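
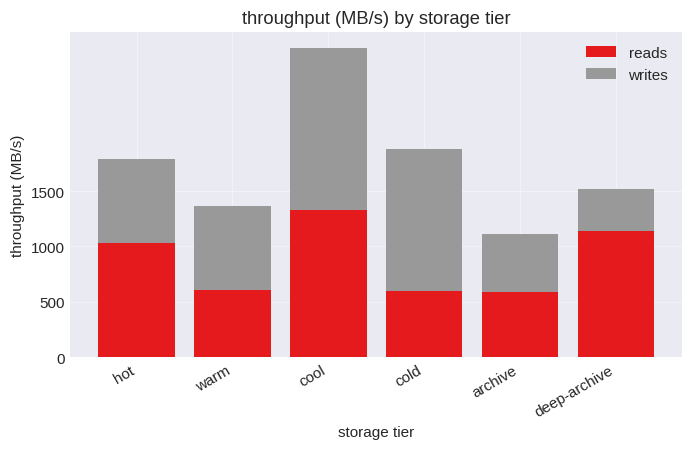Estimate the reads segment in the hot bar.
reads top ≈ 1000, bottom ≈ 0; segment ≈ 1000.

≈ 1000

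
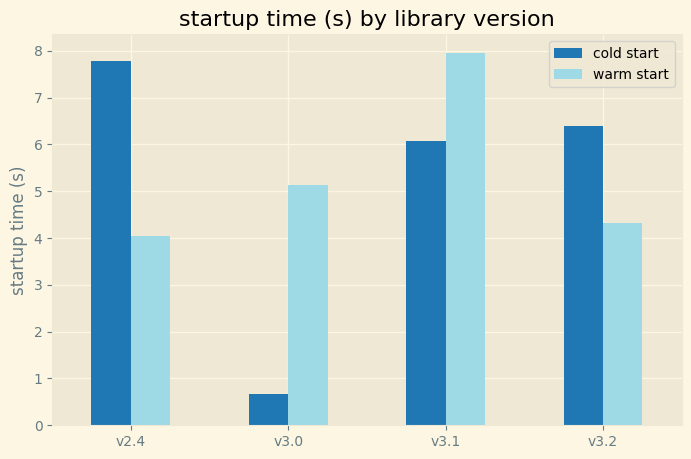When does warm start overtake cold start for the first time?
v2.4: warm start ≈ 4 vs cold start ≈ 8 (not yet); v3.0: warm start ≈ 5 vs cold start ≈ 1 (first crossover).

v3.0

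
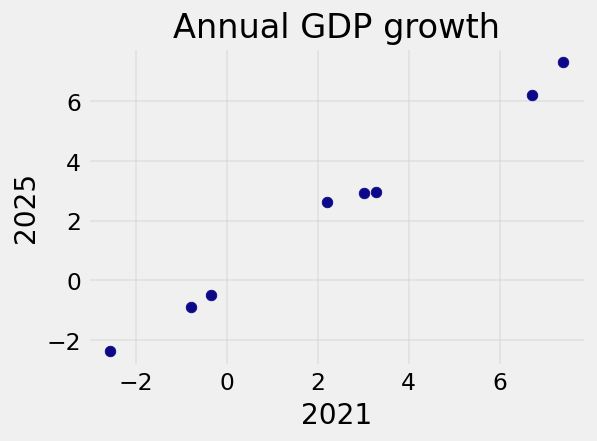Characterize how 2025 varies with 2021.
positive, strong

Points are positively correlated; strong (|r| ≈ 1.0).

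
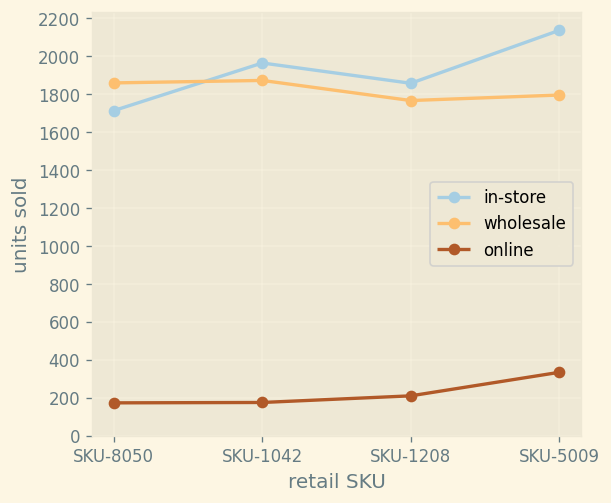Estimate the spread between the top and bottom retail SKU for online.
≈ 200

Max SKU-5009 ≈ 400, min SKU-8050 ≈ 200; range ≈ 200.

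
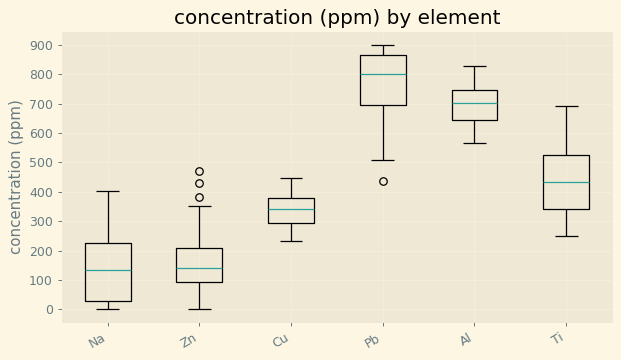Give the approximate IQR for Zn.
Q3 ≈ 200, Q1 ≈ 100; IQR ≈ 100.

≈ 100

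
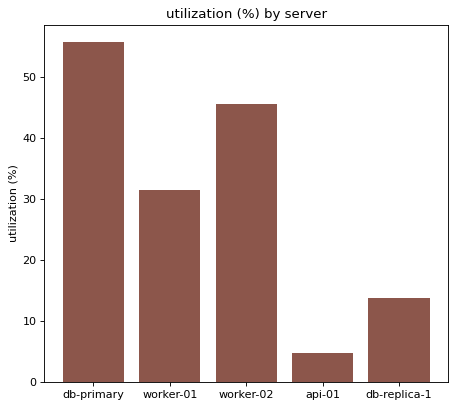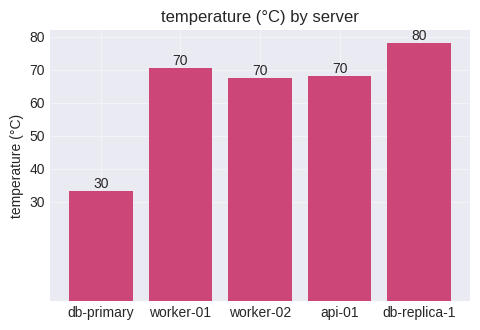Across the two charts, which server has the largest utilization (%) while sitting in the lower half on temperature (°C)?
Chart 2 median temperature (°C) ≈ 70; below-median servers: db-primary, worker-02. Among those, db-primary has the highest utilization (%) (≈ 60).

db-primary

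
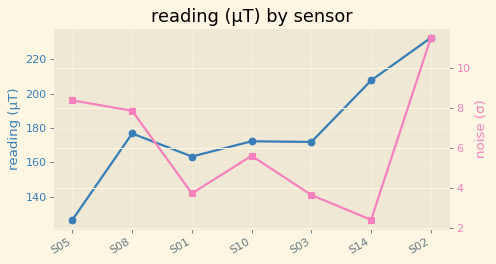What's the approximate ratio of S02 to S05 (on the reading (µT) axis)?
S02 ≈ 230, S05 ≈ 130; 230/130 ≈ 1.77.

≈ 1.77×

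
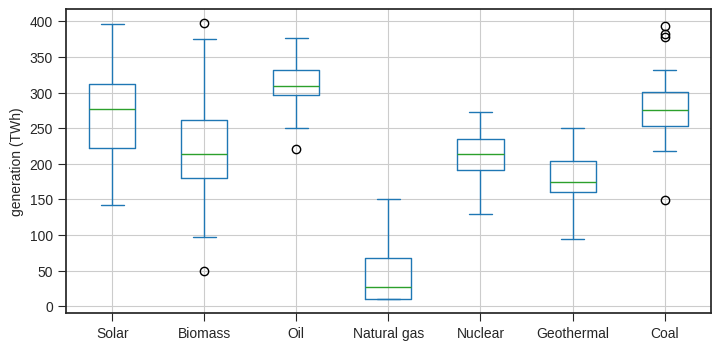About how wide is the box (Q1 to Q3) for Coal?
Q3 ≈ 300, Q1 ≈ 250; IQR ≈ 50.

≈ 50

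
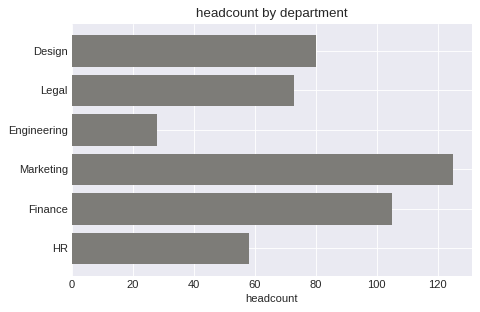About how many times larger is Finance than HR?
≈ 1.67×

Finance ≈ 100, HR ≈ 60; 100/60 ≈ 1.67.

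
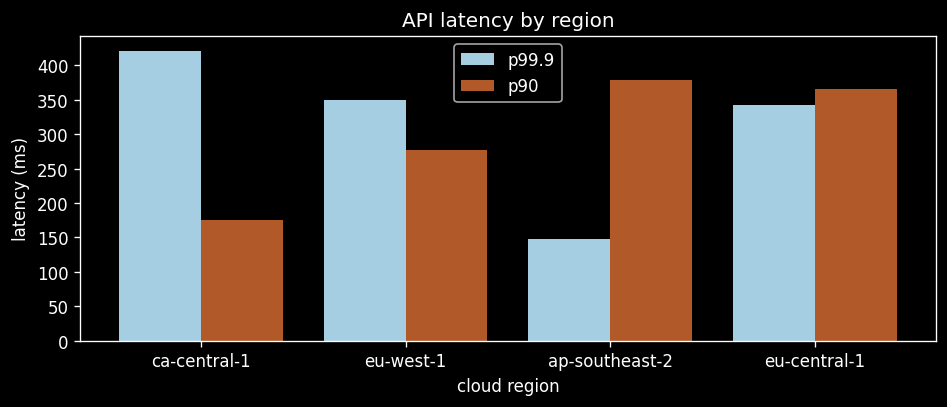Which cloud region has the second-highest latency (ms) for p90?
eu-central-1

Top 3 for p90: ap-southeast-2 ≈ 400, eu-central-1 ≈ 350, eu-west-1 ≈ 300.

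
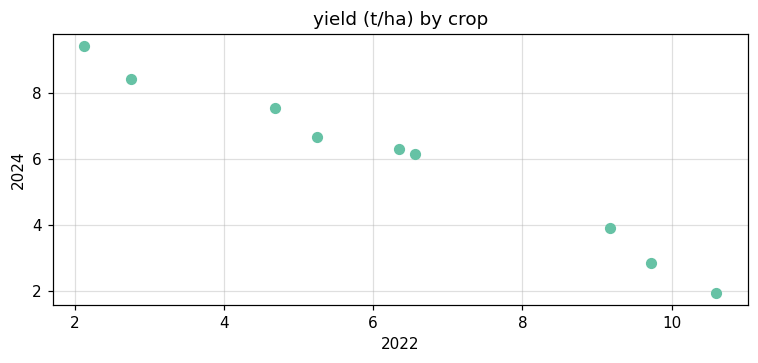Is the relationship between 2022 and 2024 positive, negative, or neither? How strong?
Points are negatively correlated; strong (|r| ≈ 1.0).

negative, strong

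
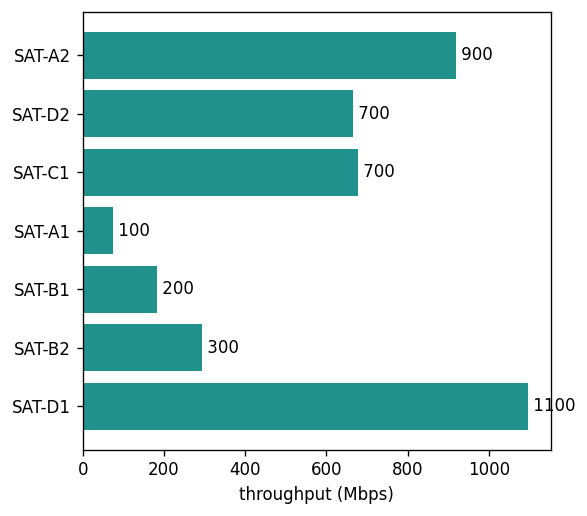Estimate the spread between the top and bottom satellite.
Max SAT-D1 ≈ 1100, min SAT-A1 ≈ 100; range ≈ 1000.

≈ 1000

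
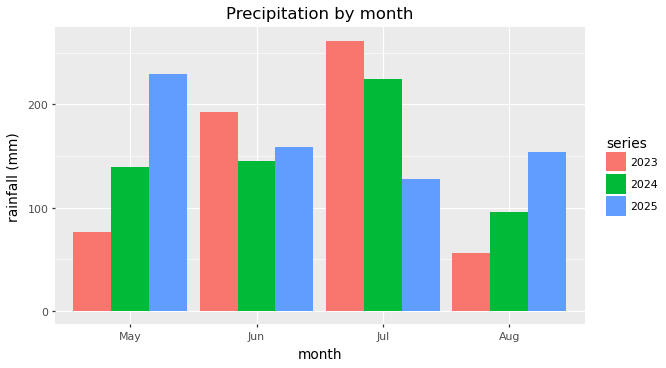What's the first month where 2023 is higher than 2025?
Jun

May: 2023 ≈ 75 vs 2025 ≈ 225 (not yet); Jun: 2023 ≈ 200 vs 2025 ≈ 150 (first crossover).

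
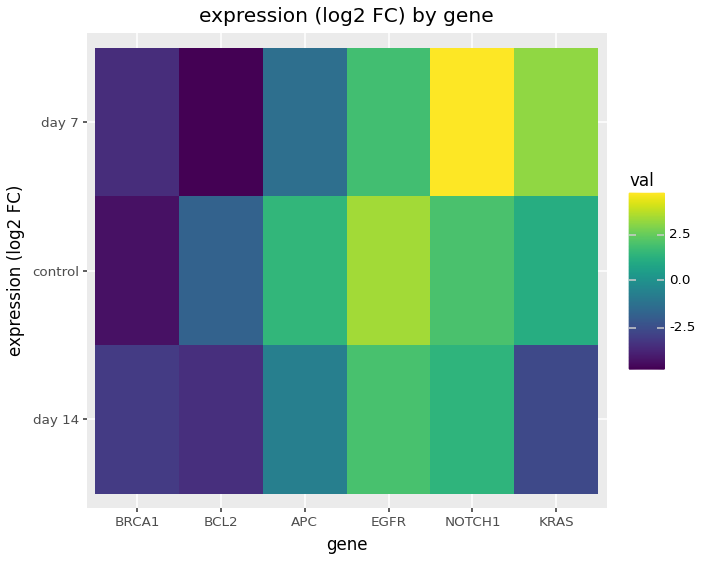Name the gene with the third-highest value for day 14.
APC

Top 4 for day 14: EGFR ≈ 2, NOTCH1 ≈ 1, APC ≈ -1, KRAS ≈ -3.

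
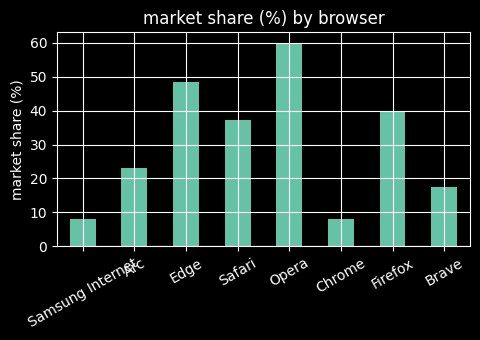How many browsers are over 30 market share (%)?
Above 30: Edge, Safari, Opera, Firefox.

4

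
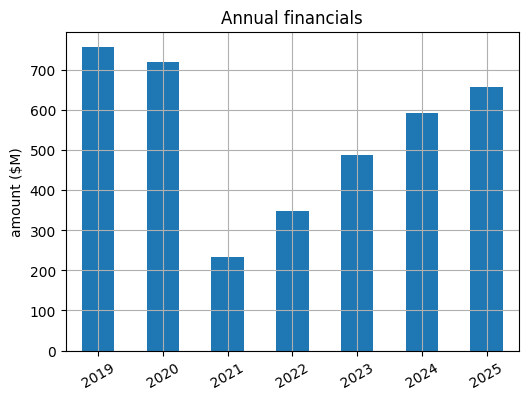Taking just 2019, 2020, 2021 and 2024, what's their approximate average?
(800 + 700 + 200 + 600) / 4 ≈ 575.

≈ 575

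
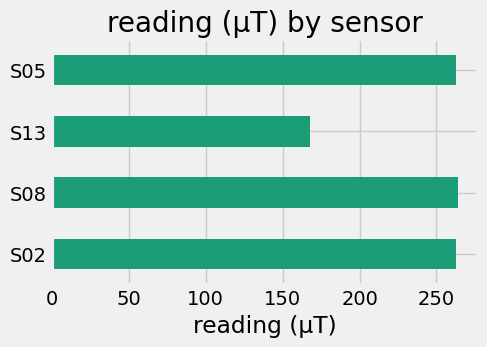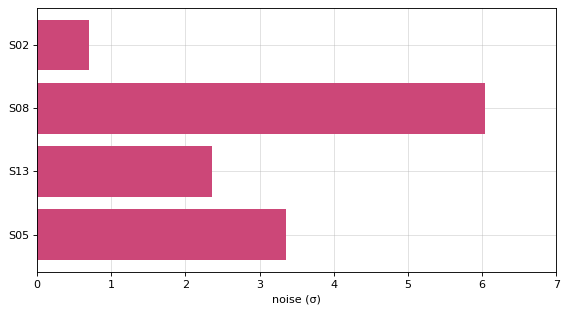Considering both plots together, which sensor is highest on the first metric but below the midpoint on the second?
S02

Chart 2 median noise (σ) ≈ 3; below-median sensors: S02, S13. Among those, S02 has the highest reading (µT) (≈ 275).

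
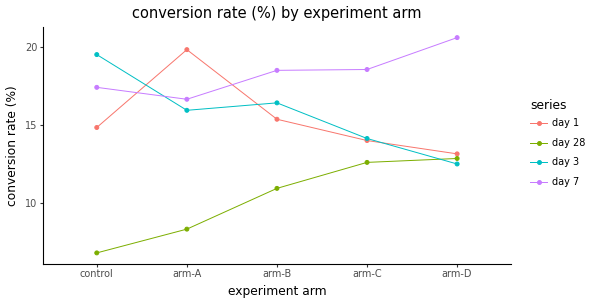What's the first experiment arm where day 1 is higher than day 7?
control: day 1 ≈ 14 vs day 7 ≈ 18 (not yet); arm-A: day 1 ≈ 20 vs day 7 ≈ 16 (first crossover).

arm-A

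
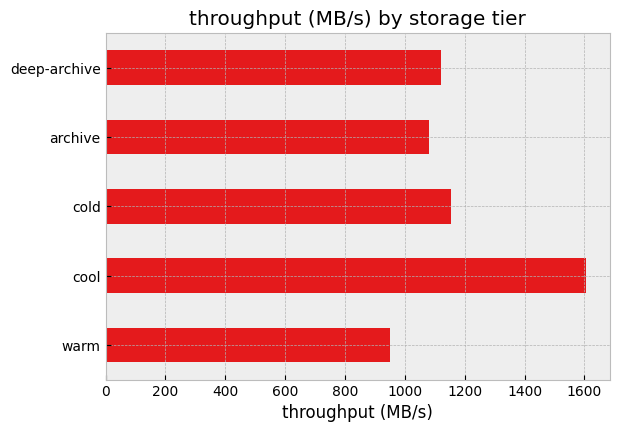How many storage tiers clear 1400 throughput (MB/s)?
Above 1400: cool.

1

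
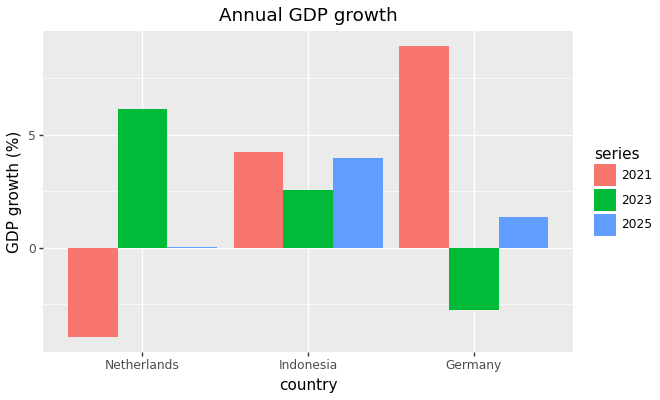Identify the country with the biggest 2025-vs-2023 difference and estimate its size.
Netherlands, ≈ 6 %

Netherlands: 2025 ≈ 0, 2023 ≈ 6 → gap ≈ 6. Next-largest (Germany) is only ≈ 4.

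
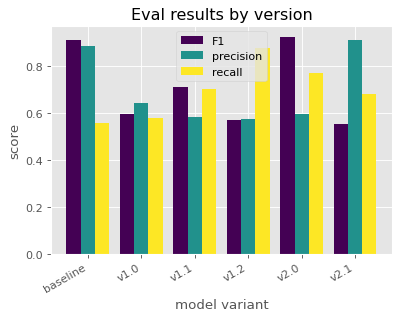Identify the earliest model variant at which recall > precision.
v1.0: recall ≈ 0.6 vs precision ≈ 0.6 (not yet); v1.1: recall ≈ 0.7 vs precision ≈ 0.6 (first crossover).

v1.1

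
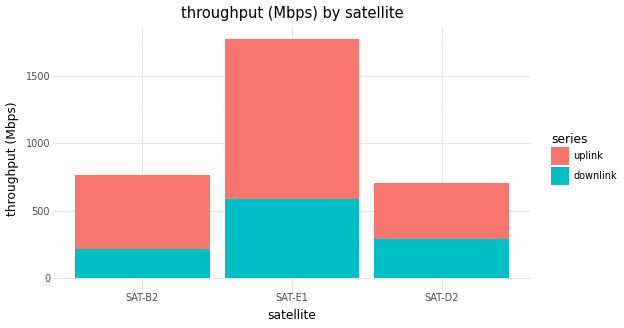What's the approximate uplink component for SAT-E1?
uplink top ≈ 1800, bottom ≈ 600; segment ≈ 1200.

≈ 1200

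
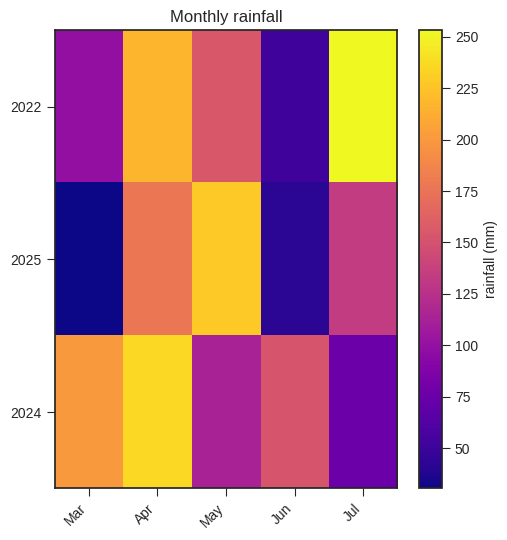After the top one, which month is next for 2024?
Top 3 for 2024: Apr ≈ 240, Mar ≈ 200, Jun ≈ 160.

Mar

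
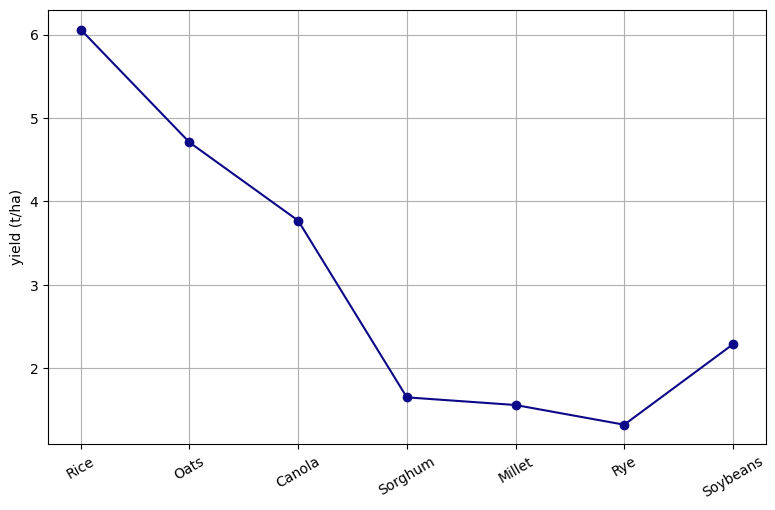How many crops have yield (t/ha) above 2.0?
Above 2.0: Rice, Oats, Canola, Soybeans.

4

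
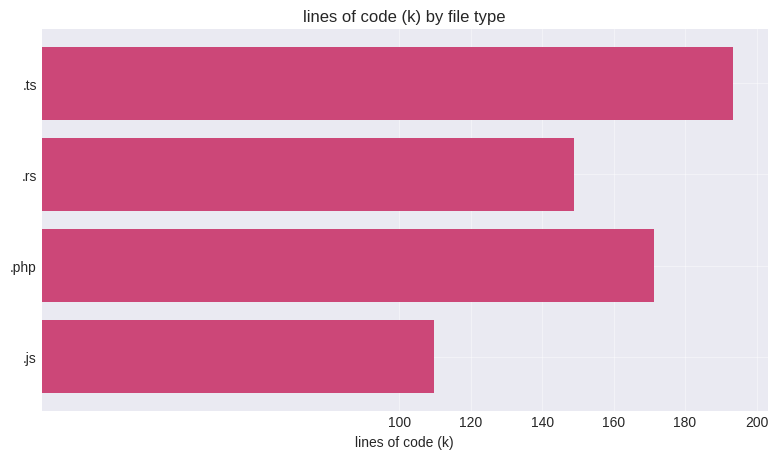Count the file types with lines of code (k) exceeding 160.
Above 160: .ts, .php.

2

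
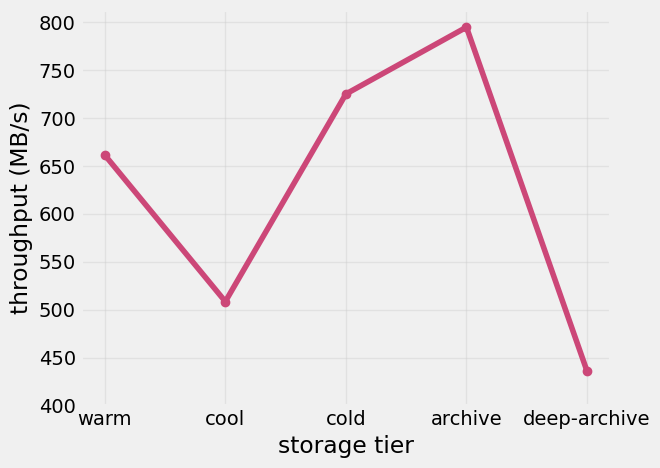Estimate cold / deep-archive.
cold ≈ 750, deep-archive ≈ 450; 750/450 ≈ 1.67.

≈ 1.67×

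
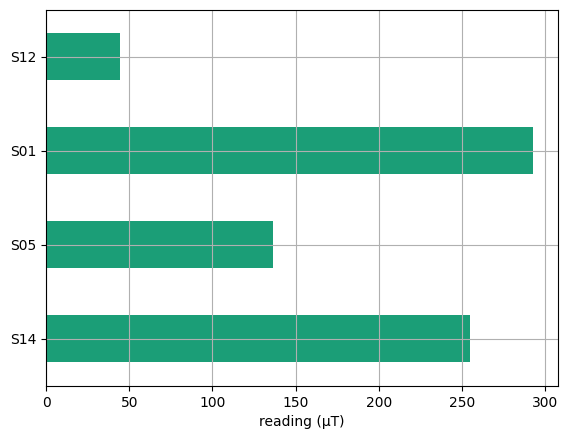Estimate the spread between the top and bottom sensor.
≈ 250

Max S01 ≈ 300, min S12 ≈ 50; range ≈ 250.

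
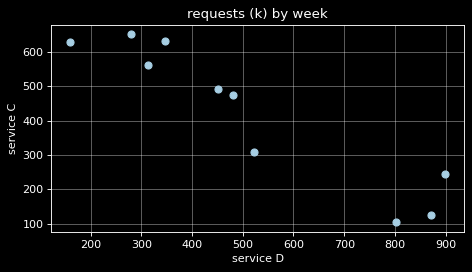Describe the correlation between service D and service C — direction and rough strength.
negative, strong

Points are negatively correlated; strong (|r| ≈ 0.9).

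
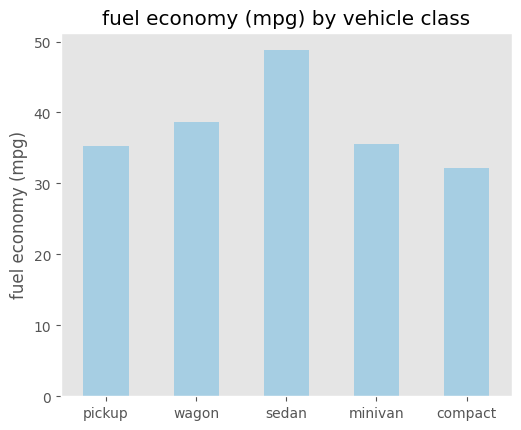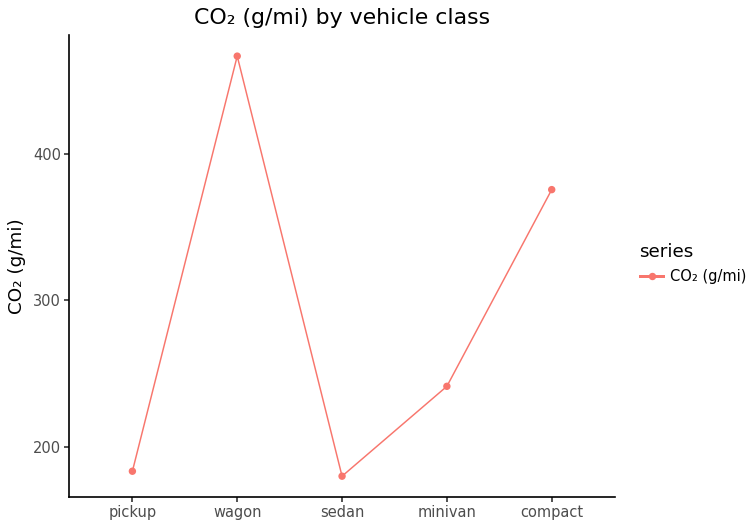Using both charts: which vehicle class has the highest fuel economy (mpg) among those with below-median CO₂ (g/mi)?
Chart 2 median CO₂ (g/mi) ≈ 250; below-median vehicle classes: pickup, sedan. Among those, sedan has the highest fuel economy (mpg) (≈ 50).

sedan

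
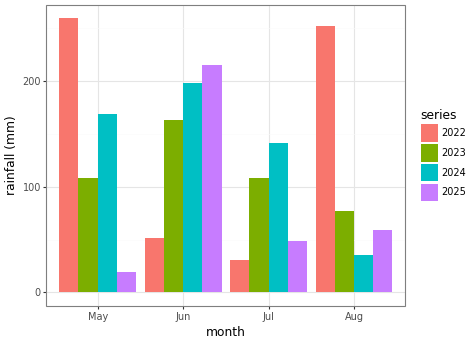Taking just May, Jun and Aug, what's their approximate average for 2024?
≈ 133

(175 + 200 + 25) / 3 ≈ 133.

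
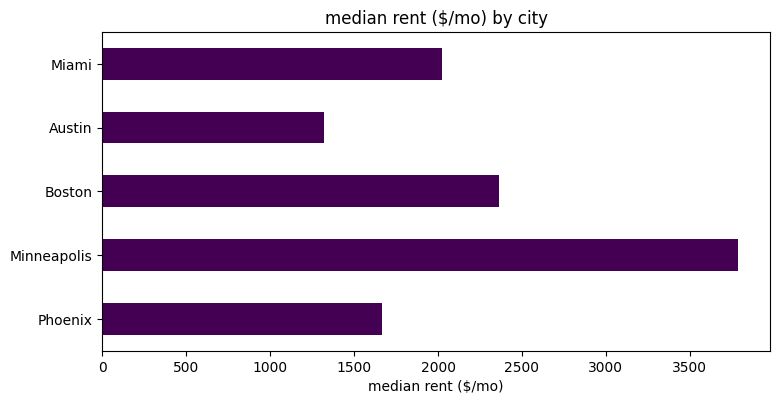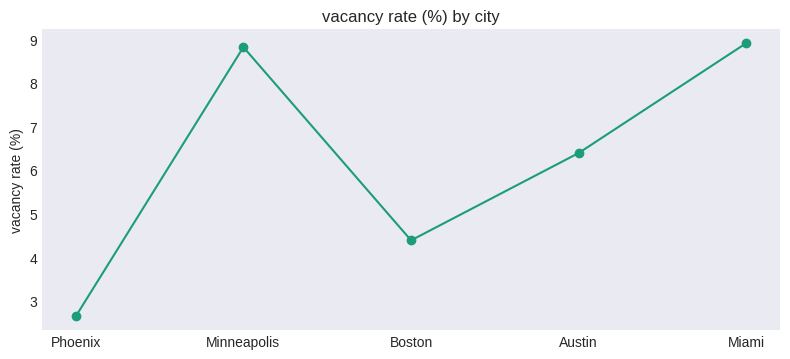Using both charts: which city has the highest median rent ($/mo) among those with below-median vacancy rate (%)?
Chart 2 median vacancy rate (%) ≈ 6; below-median cities: Phoenix, Boston. Among those, Boston has the highest median rent ($/mo) (≈ 2500).

Boston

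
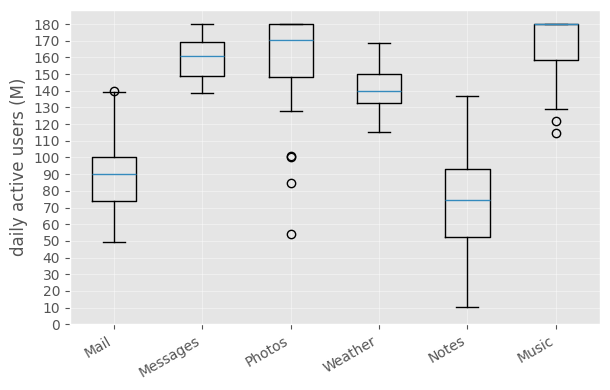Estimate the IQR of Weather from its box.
Q3 ≈ 150, Q1 ≈ 130; IQR ≈ 20.

≈ 20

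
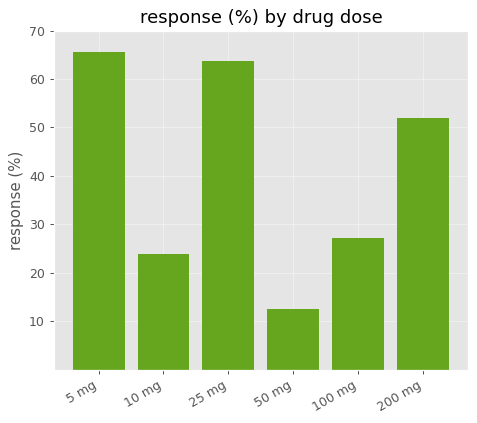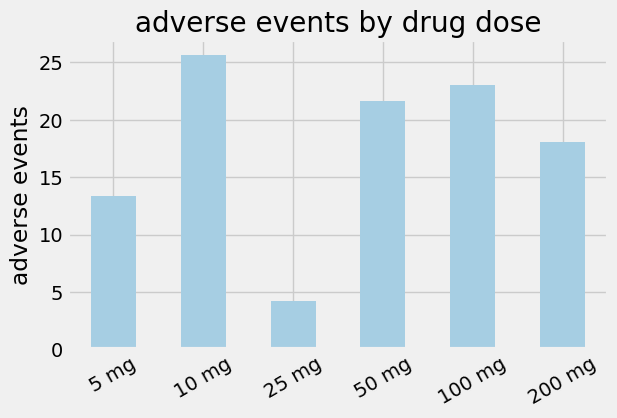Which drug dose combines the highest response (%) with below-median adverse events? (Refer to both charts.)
Chart 2 median adverse events ≈ 20; below-median drug doses: 5 mg, 25 mg, 200 mg. Among those, 5 mg has the highest response (%) (≈ 70).

5 mg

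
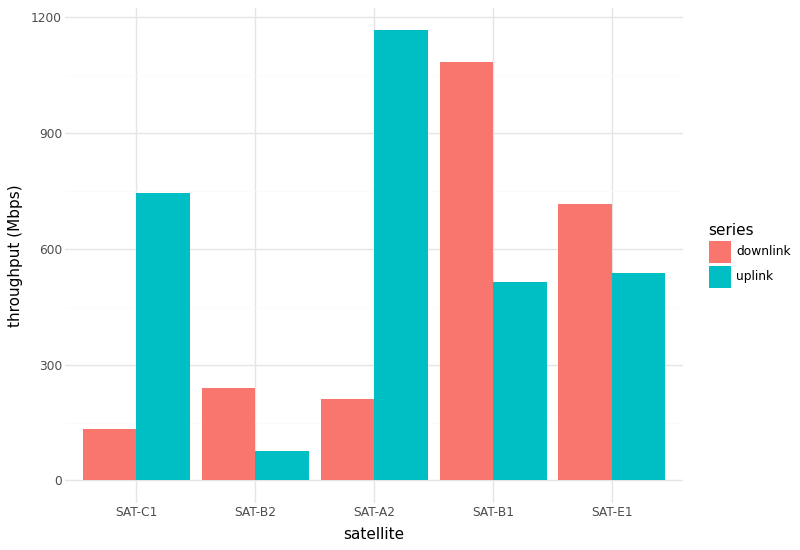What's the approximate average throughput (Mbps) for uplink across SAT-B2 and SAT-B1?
≈ 300

(100 + 500) / 2 ≈ 300.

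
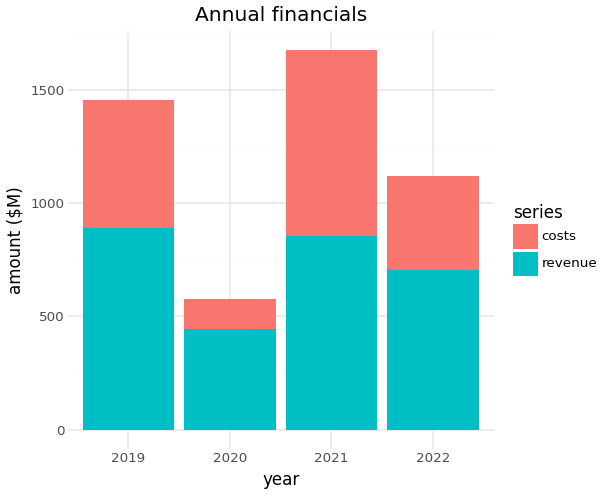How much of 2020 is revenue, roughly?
revenue top ≈ 400, bottom ≈ 0; segment ≈ 400.

≈ 400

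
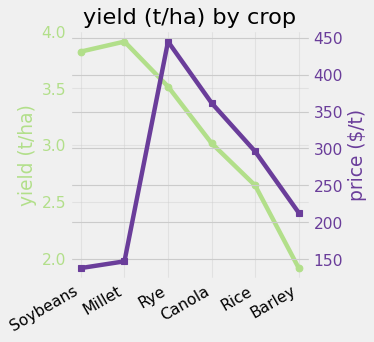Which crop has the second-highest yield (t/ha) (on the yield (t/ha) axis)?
Soybeans

Top 3 (on the yield (t/ha) axis): Millet ≈ 4.0, Soybeans ≈ 3.8, Rye ≈ 3.6.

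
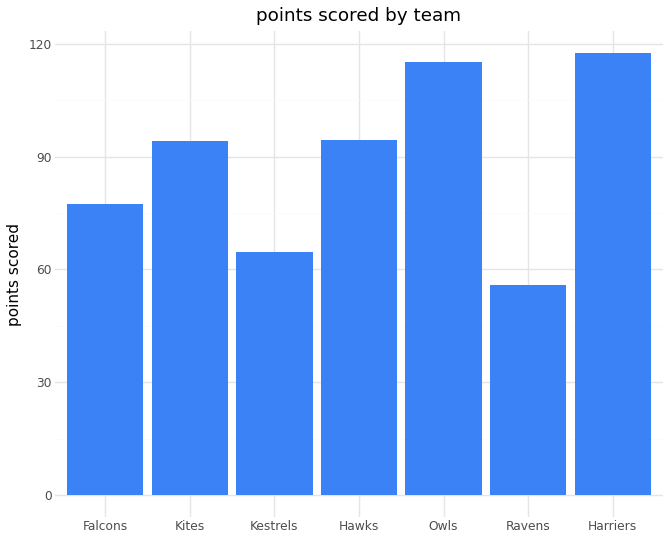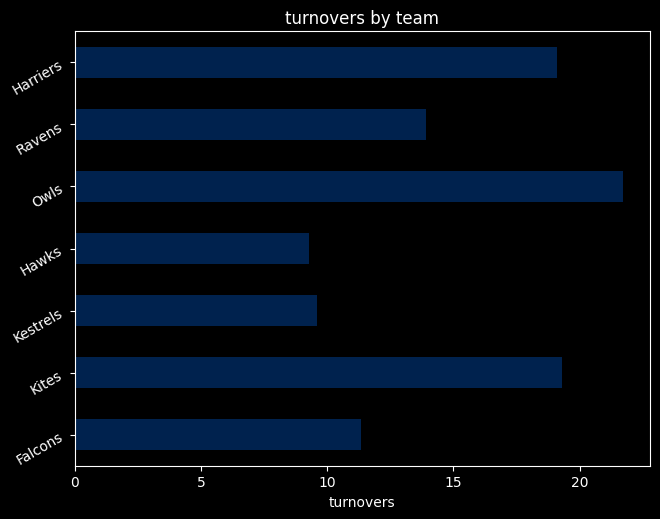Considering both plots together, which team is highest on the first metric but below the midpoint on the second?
Chart 2 median turnovers ≈ 14; below-median teams: Falcons, Kestrels, Hawks. Among those, Hawks has the highest points scored (≈ 100).

Hawks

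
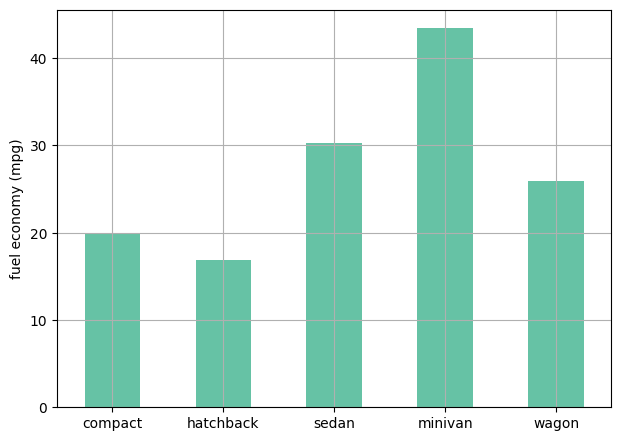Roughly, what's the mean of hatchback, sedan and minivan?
(15 + 30 + 45) / 3 ≈ 30.

≈ 30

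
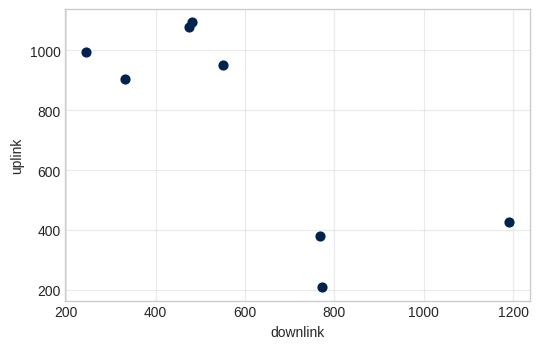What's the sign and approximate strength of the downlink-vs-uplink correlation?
negative, strong

Points are negatively correlated; strong (|r| ≈ 0.8).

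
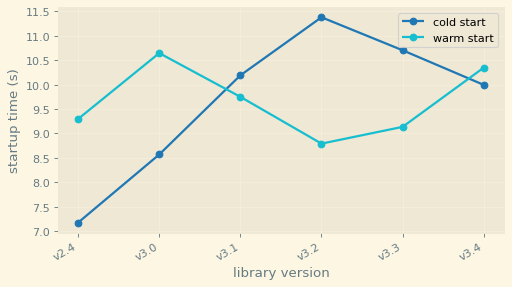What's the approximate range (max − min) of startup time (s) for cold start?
Max v3.2 ≈ 11.5, min v2.4 ≈ 7.0; range ≈ 4.5.

≈ 4.5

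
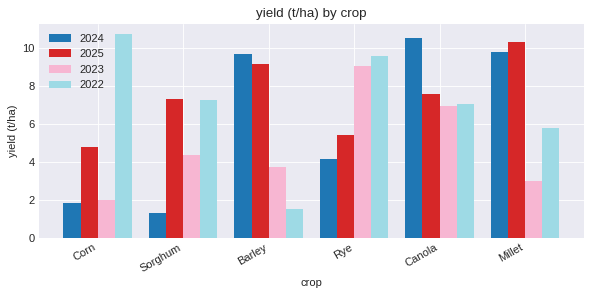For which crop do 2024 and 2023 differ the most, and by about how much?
Millet: 2024 ≈ 10, 2023 ≈ 3 → gap ≈ 7. Next-largest (Barley) is only ≈ 6.

Millet, ≈ 7 t/ha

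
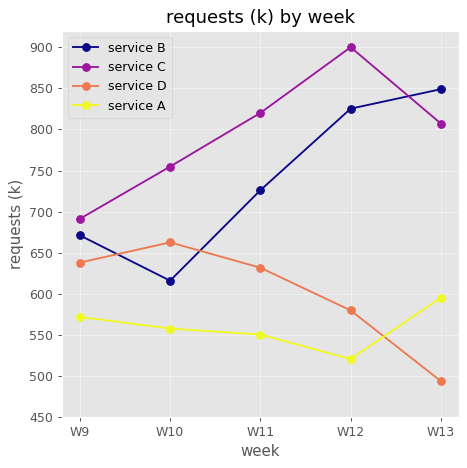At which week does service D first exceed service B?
W10

W9: service D ≈ 650 vs service B ≈ 650 (not yet); W10: service D ≈ 650 vs service B ≈ 600 (first crossover).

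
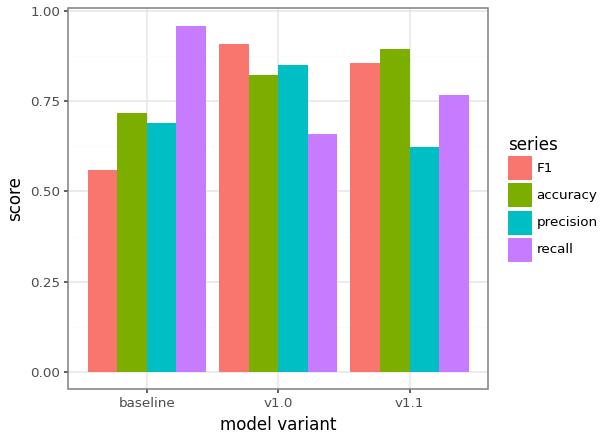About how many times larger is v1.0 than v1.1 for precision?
v1.0 ≈ 0.9, v1.1 ≈ 0.6; 0.9/0.6 ≈ 1.5.

≈ 1.5×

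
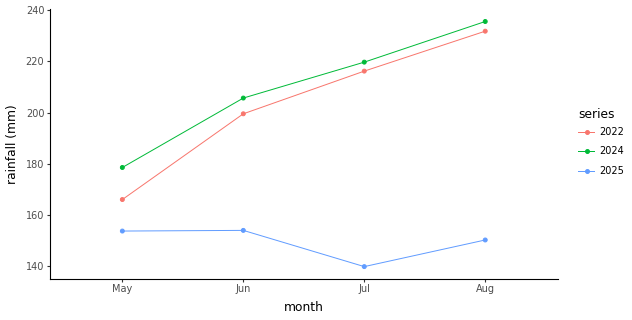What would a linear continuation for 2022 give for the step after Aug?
≈ 245

Last three: 200, 220, 230 → slope ≈ 15/step → next ≈ 245.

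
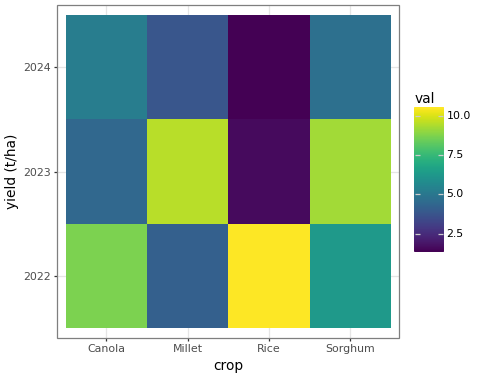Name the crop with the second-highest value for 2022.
Canola

Top 3 for 2022: Rice ≈ 11, Canola ≈ 9, Sorghum ≈ 6.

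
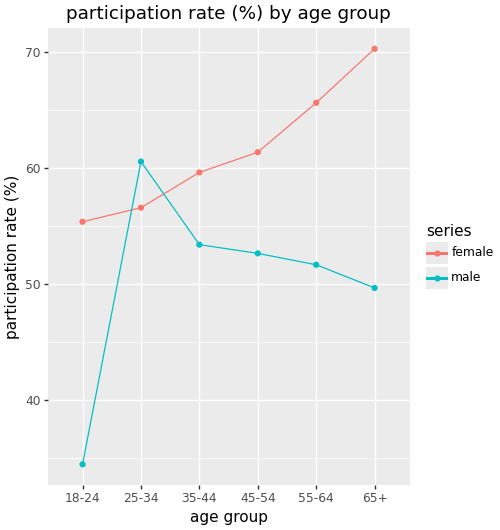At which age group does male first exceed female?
25-34

18-24: male ≈ 35 vs female ≈ 55 (not yet); 25-34: male ≈ 60 vs female ≈ 55 (first crossover).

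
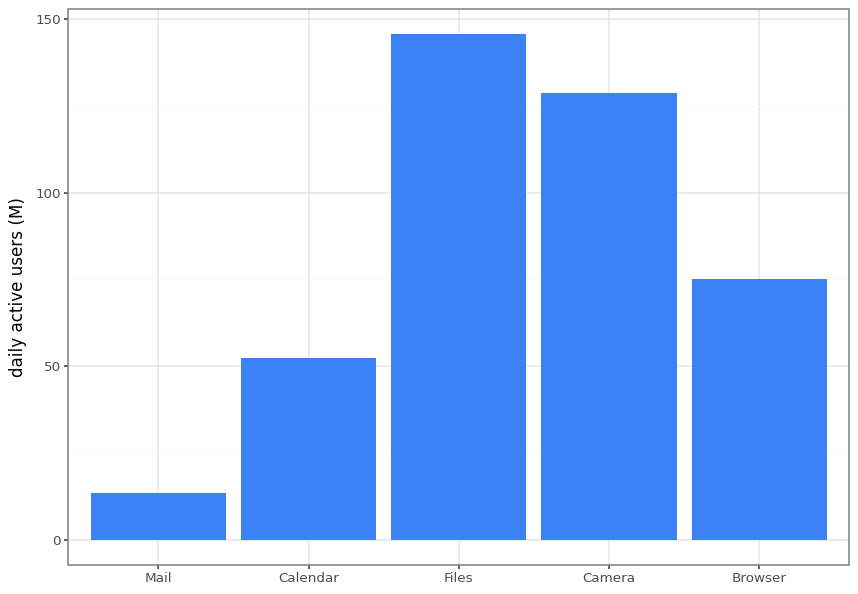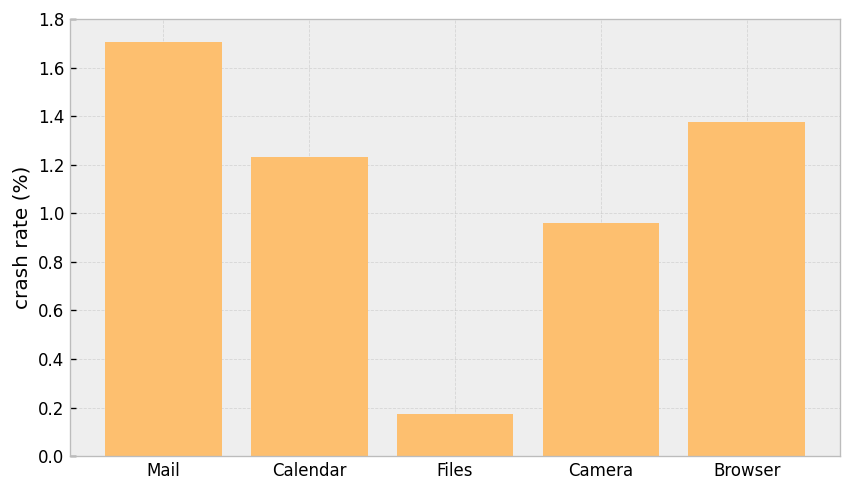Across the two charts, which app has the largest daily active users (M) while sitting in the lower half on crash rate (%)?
Files

Chart 2 median crash rate (%) ≈ 1.2; below-median apps: Files, Camera. Among those, Files has the highest daily active users (M) (≈ 140).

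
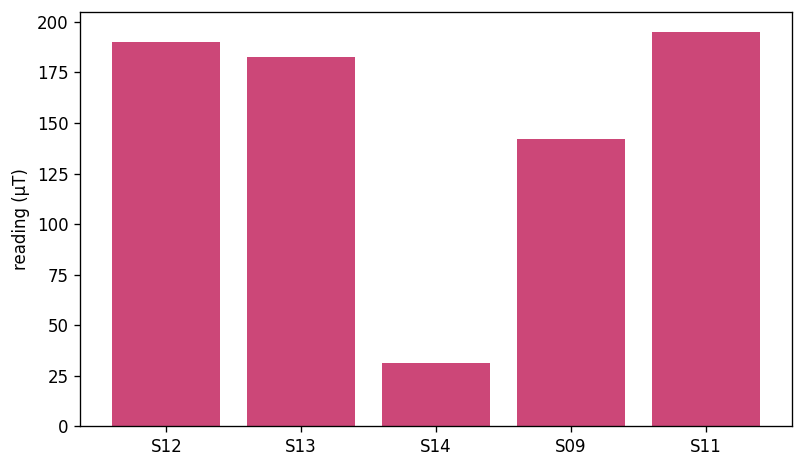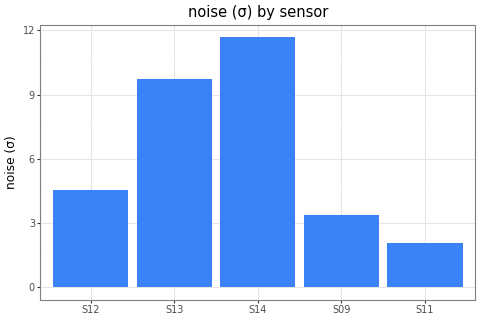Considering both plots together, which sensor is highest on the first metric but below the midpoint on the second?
Chart 2 median noise (σ) ≈ 4; below-median sensors: S09, S11. Among those, S11 has the highest reading (µT) (≈ 200).

S11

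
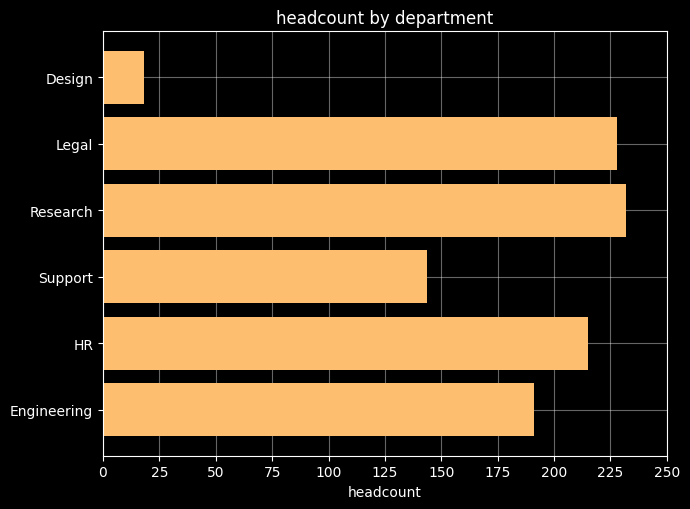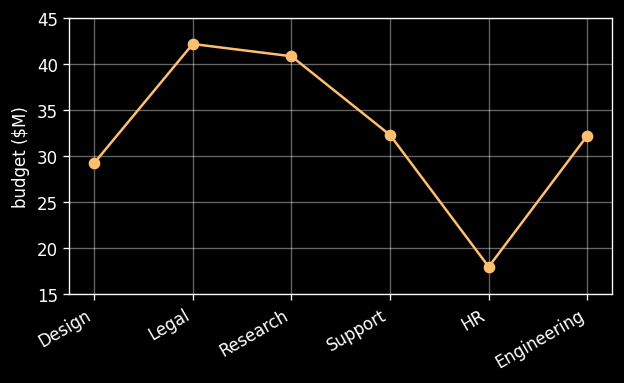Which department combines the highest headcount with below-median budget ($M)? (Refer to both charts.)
HR

Chart 2 median budget ($M) ≈ 30; below-median departments: Design, HR, Engineering. Among those, HR has the highest headcount (≈ 225).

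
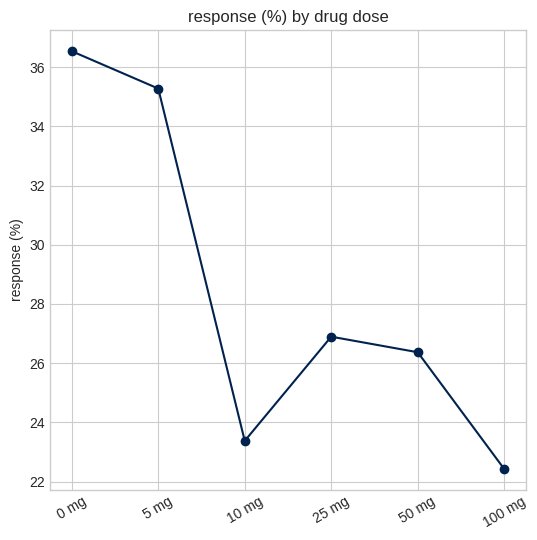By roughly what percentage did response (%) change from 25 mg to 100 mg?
25 mg ≈ 26, 100 mg ≈ 22; (22 − 26) / 26 ≈ -15.4%.

≈ -15.4%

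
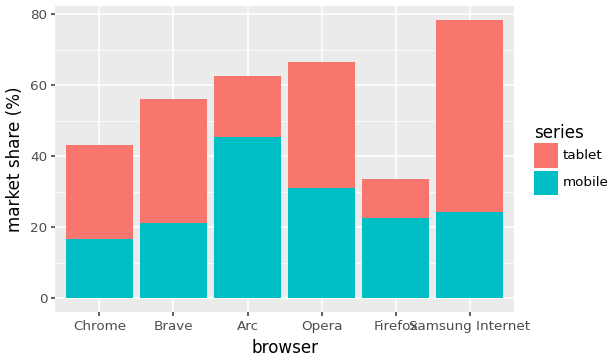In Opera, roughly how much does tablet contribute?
≈ 40

tablet top ≈ 70, bottom ≈ 30; segment ≈ 40.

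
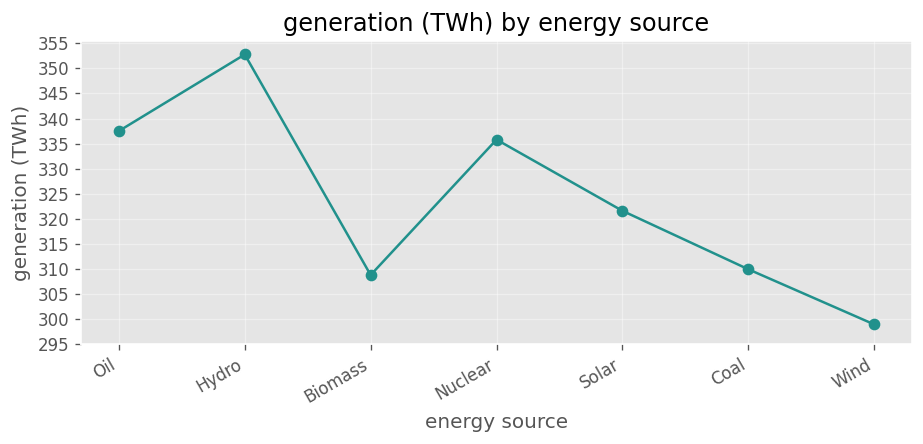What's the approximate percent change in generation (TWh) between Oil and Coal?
≈ -8.8%

Oil ≈ 340, Coal ≈ 310; (310 − 340) / 340 ≈ -8.8%.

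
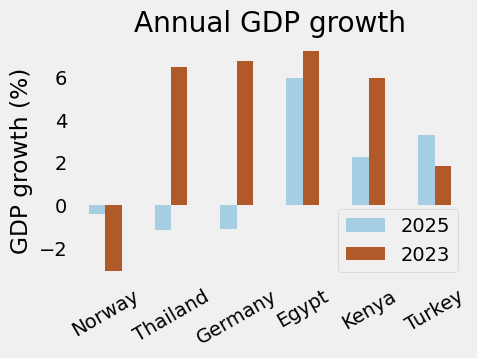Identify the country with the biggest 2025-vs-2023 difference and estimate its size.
Germany: 2025 ≈ -1, 2023 ≈ 7 → gap ≈ 8. Next-largest (Thailand) is only ≈ 7.

Germany, ≈ 8 %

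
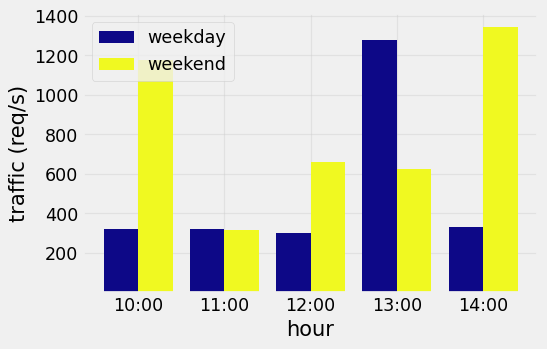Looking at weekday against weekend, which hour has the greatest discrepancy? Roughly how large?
14:00, ≈ 1000 req/s

14:00: weekday ≈ 400, weekend ≈ 1400 → gap ≈ 1000. Next-largest (10:00) is only ≈ 800.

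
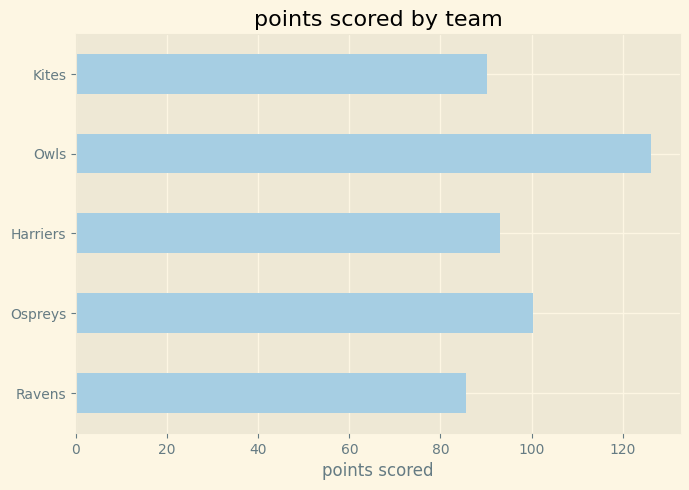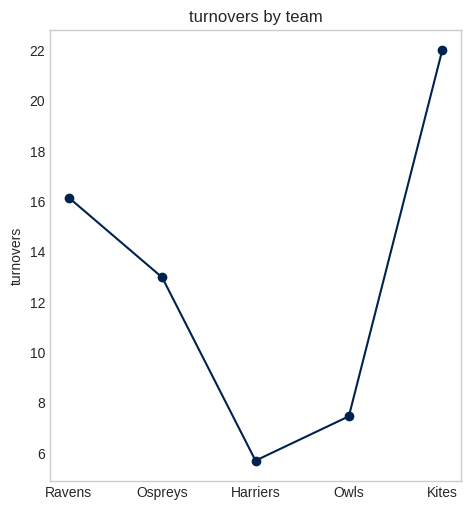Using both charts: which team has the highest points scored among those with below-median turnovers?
Chart 2 median turnovers ≈ 15; below-median teams: Harriers, Owls. Among those, Owls has the highest points scored (≈ 120).

Owls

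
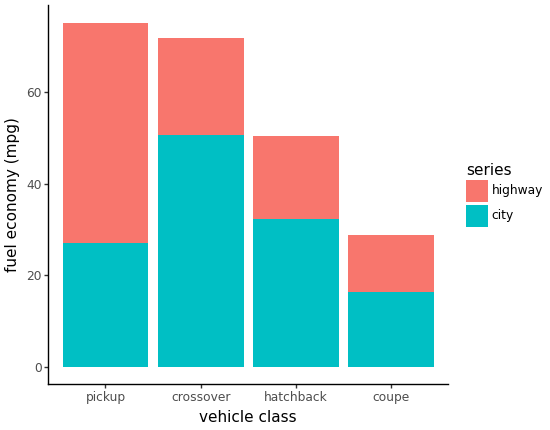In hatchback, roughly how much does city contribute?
city top ≈ 30, bottom ≈ 0; segment ≈ 30.

≈ 30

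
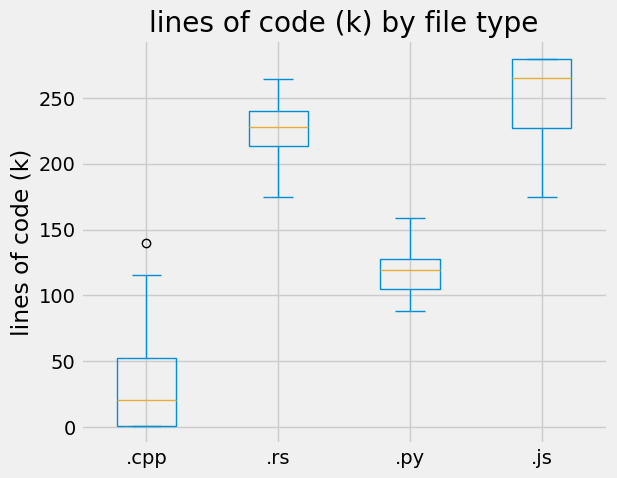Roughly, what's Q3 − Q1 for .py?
≈ 20

Q3 ≈ 120, Q1 ≈ 100; IQR ≈ 20.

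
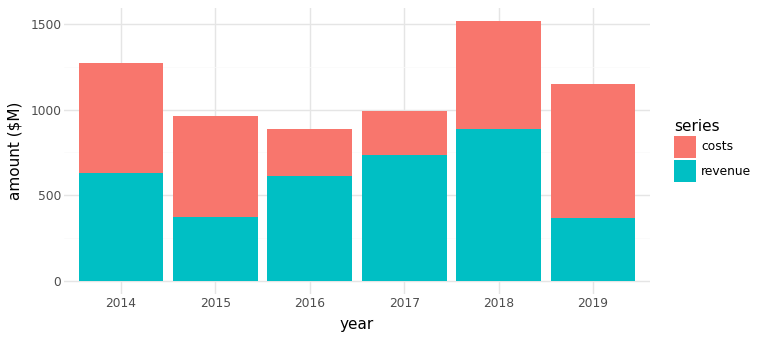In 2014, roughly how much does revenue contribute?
revenue top ≈ 600, bottom ≈ 0; segment ≈ 600.

≈ 600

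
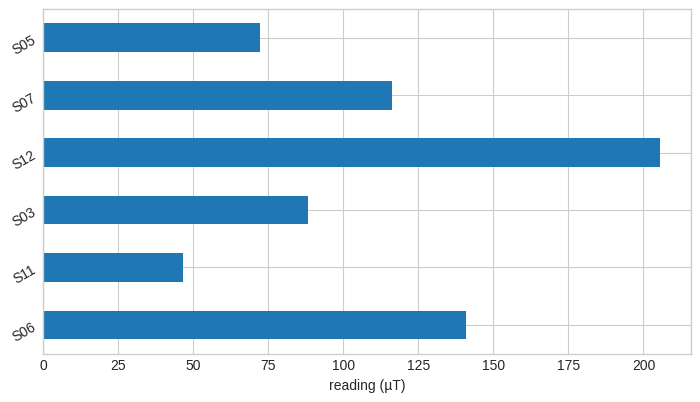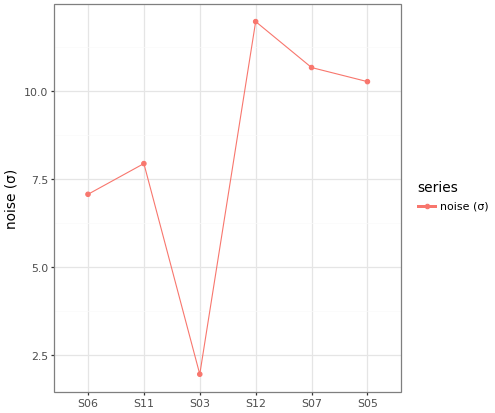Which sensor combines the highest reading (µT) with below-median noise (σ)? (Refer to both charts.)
S06

Chart 2 median noise (σ) ≈ 10; below-median sensors: S06, S11, S03. Among those, S06 has the highest reading (µT) (≈ 140).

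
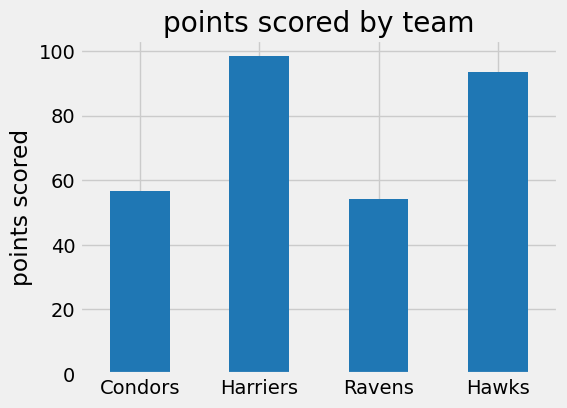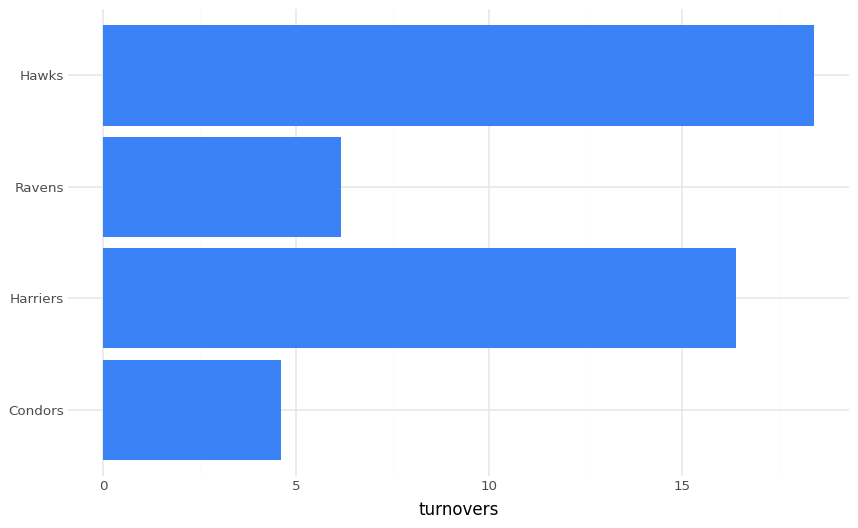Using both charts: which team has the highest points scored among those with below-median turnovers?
Chart 2 median turnovers ≈ 12; below-median teams: Condors, Ravens. Among those, Condors has the highest points scored (≈ 60).

Condors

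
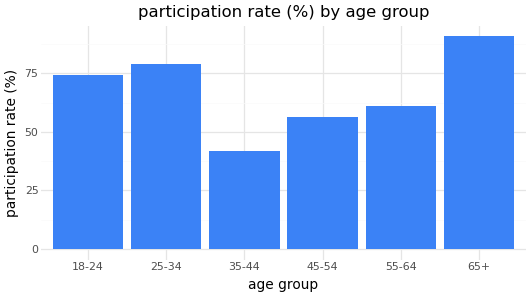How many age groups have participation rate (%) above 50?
Above 50: 18-24, 25-34, 45-54, 55-64, 65+.

5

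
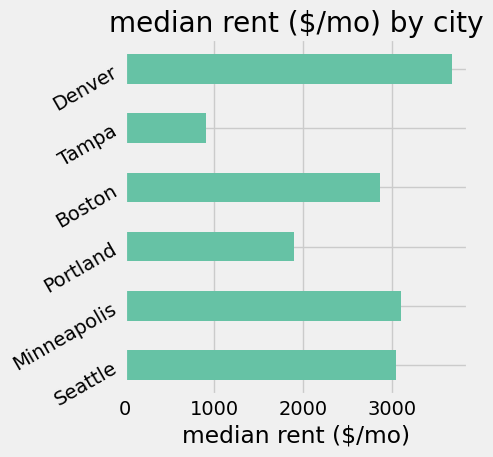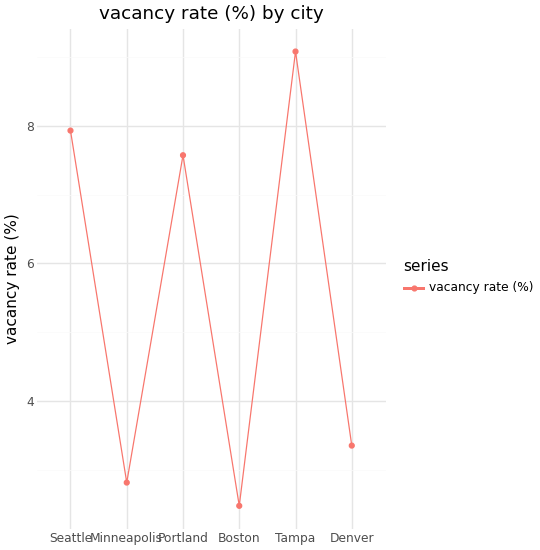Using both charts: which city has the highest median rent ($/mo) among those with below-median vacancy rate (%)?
Denver

Chart 2 median vacancy rate (%) ≈ 5; below-median cities: Minneapolis, Boston, Denver. Among those, Denver has the highest median rent ($/mo) (≈ 3500).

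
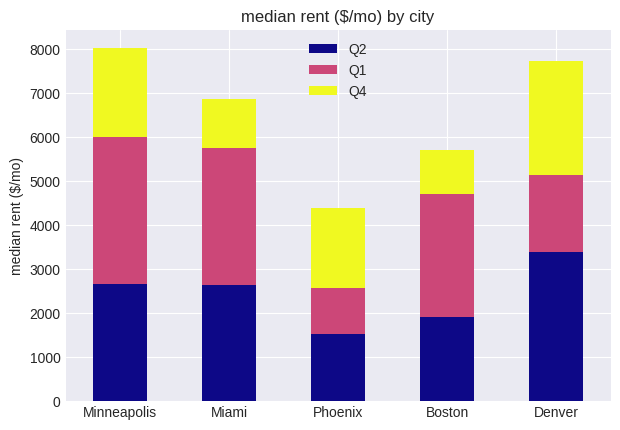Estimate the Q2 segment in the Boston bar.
≈ 2000

Q2 top ≈ 2000, bottom ≈ 0; segment ≈ 2000.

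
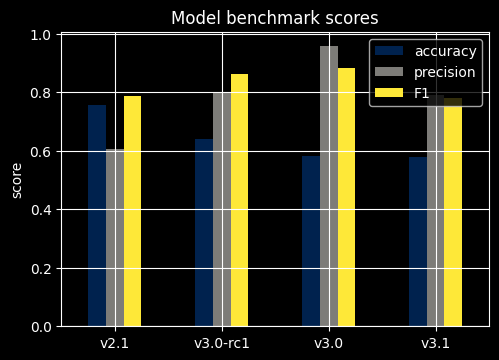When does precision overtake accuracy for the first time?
v2.1: precision ≈ 0.6 vs accuracy ≈ 0.8 (not yet); v3.0-rc1: precision ≈ 0.8 vs accuracy ≈ 0.6 (first crossover).

v3.0-rc1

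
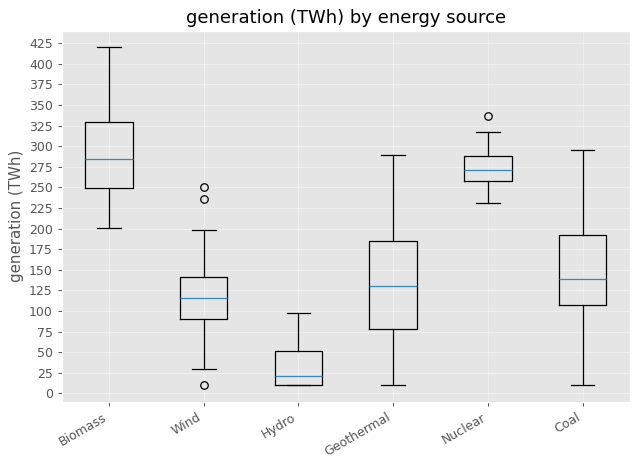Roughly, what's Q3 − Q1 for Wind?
≈ 50

Q3 ≈ 150, Q1 ≈ 100; IQR ≈ 50.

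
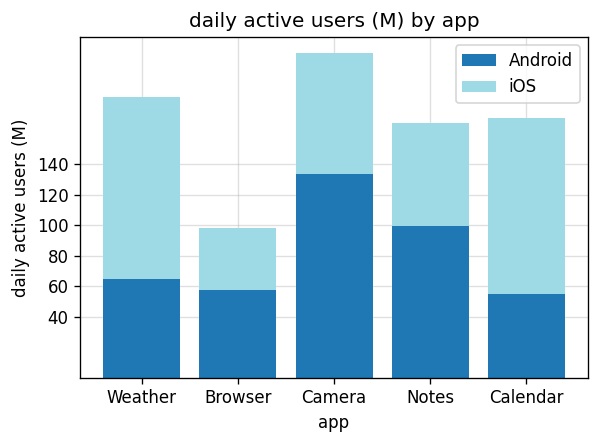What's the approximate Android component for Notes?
≈ 100

Android top ≈ 100, bottom ≈ 0; segment ≈ 100.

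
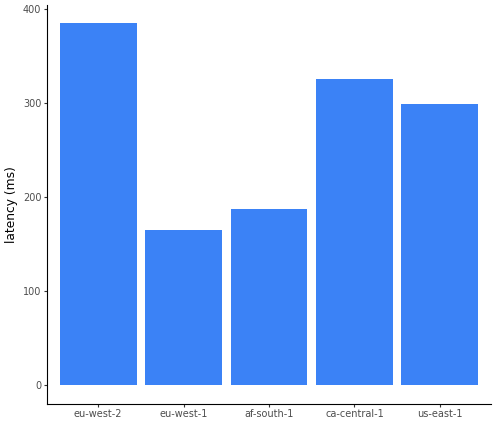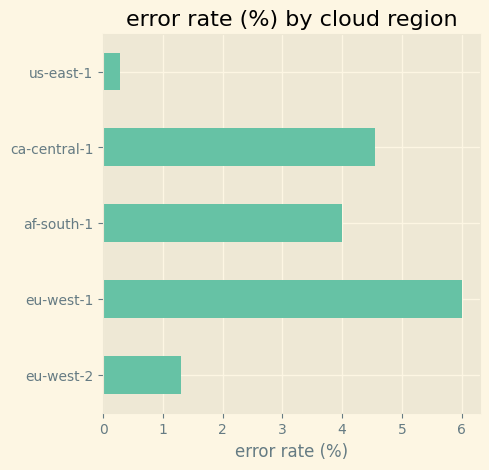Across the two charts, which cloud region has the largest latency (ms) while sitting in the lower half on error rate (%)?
Chart 2 median error rate (%) ≈ 4; below-median cloud regions: eu-west-2, us-east-1. Among those, eu-west-2 has the highest latency (ms) (≈ 400).

eu-west-2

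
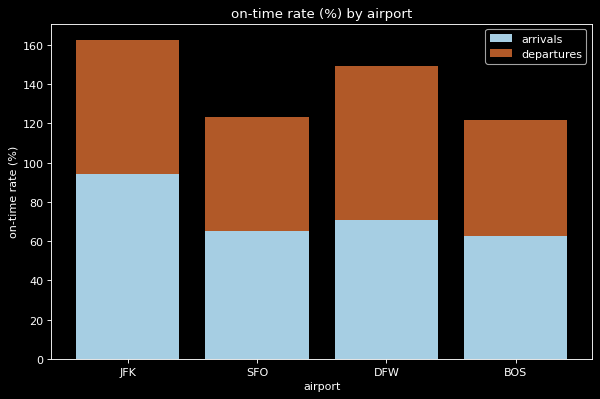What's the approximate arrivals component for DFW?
arrivals top ≈ 80, bottom ≈ 0; segment ≈ 80.

≈ 80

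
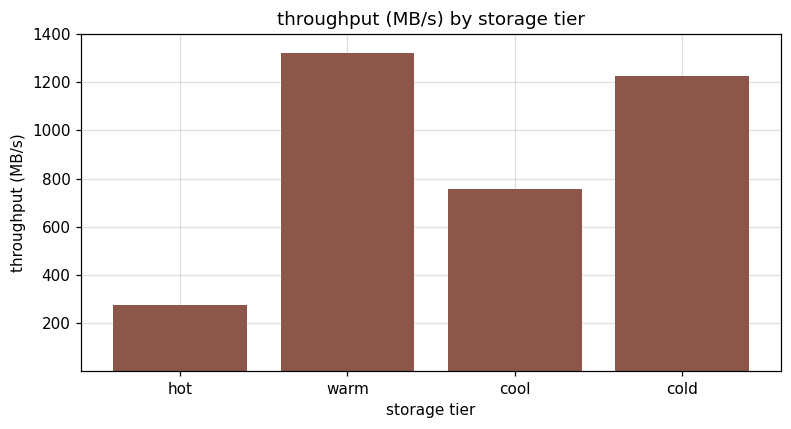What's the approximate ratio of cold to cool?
cold ≈ 1200, cool ≈ 800; 1200/800 ≈ 1.5.

≈ 1.5×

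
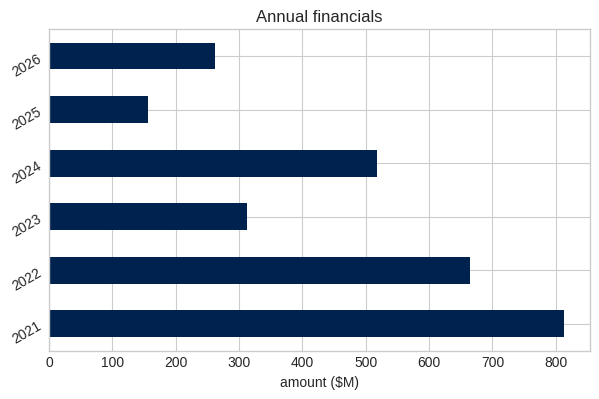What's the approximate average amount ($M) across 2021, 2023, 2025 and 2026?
≈ 400

(800 + 300 + 200 + 300) / 4 ≈ 400.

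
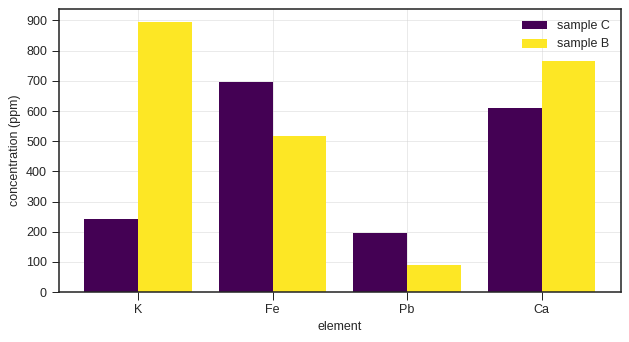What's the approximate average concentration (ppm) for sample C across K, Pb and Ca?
≈ 333

(200 + 200 + 600) / 3 ≈ 333.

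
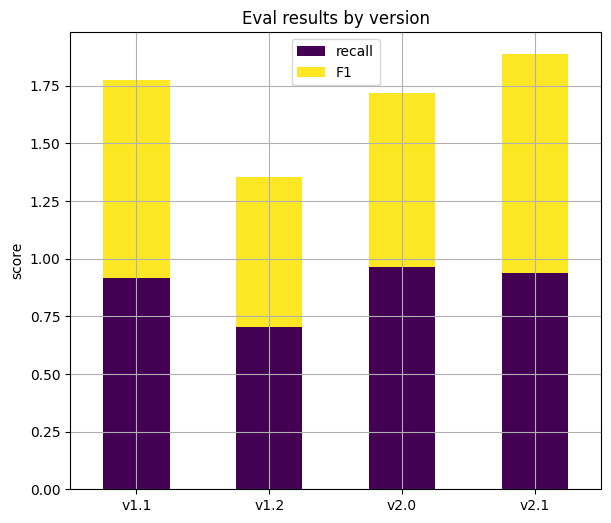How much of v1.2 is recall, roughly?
≈ 0.8

recall top ≈ 0.8, bottom ≈ 0.0; segment ≈ 0.8.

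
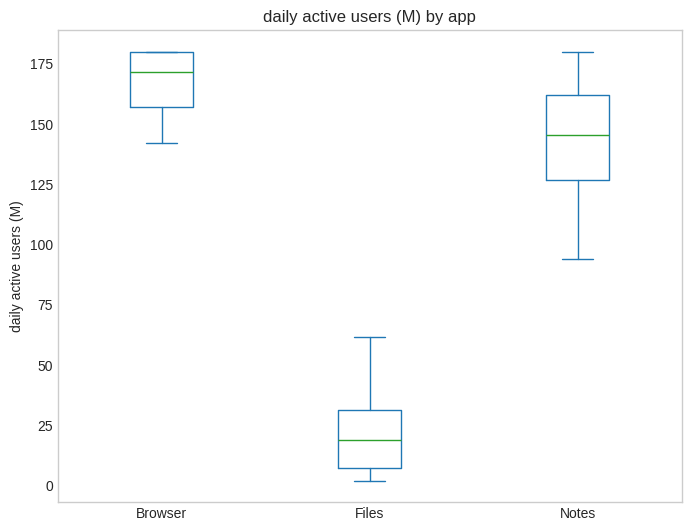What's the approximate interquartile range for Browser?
≈ 20

Q3 ≈ 180, Q1 ≈ 160; IQR ≈ 20.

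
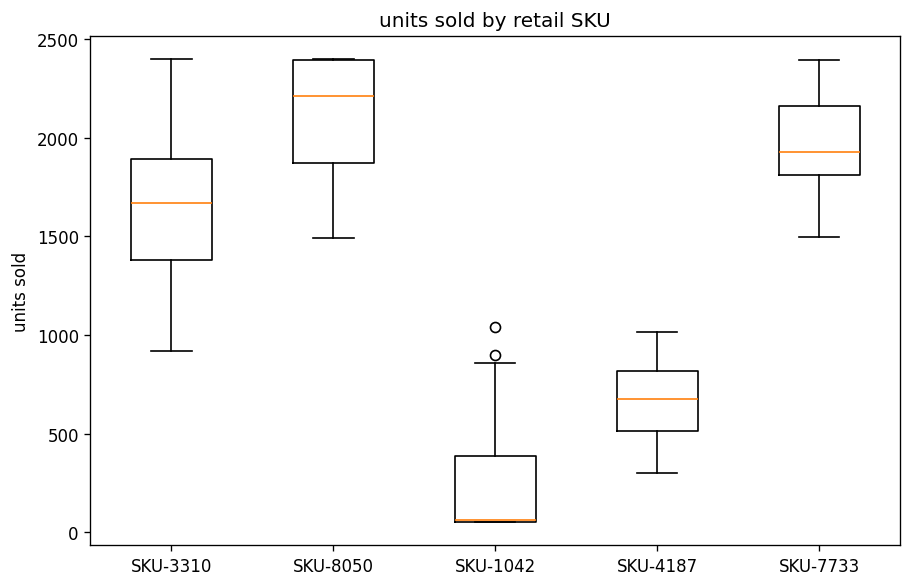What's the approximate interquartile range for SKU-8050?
≈ 600

Q3 ≈ 2400, Q1 ≈ 1800; IQR ≈ 600.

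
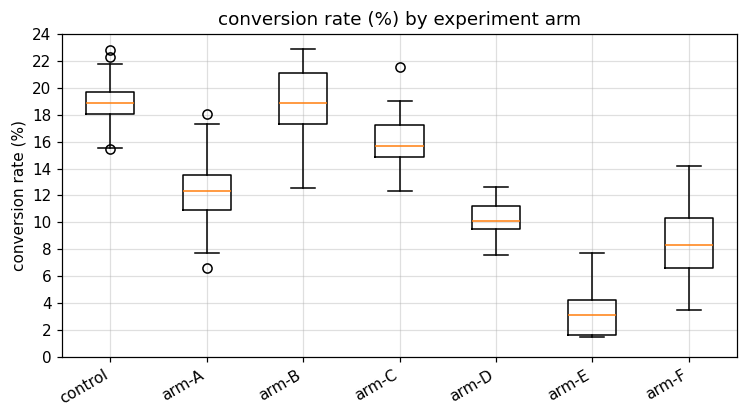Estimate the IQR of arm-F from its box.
≈ 4

Q3 ≈ 10, Q1 ≈ 6; IQR ≈ 4.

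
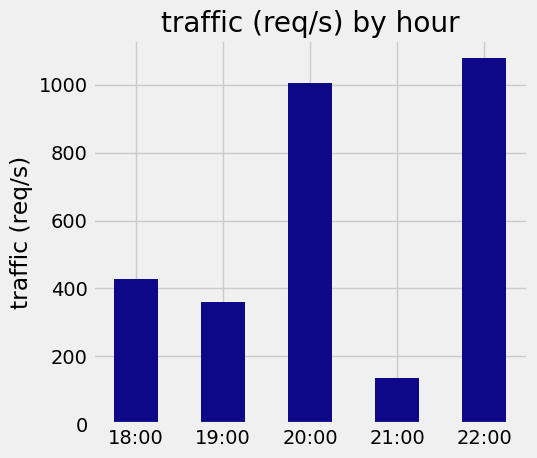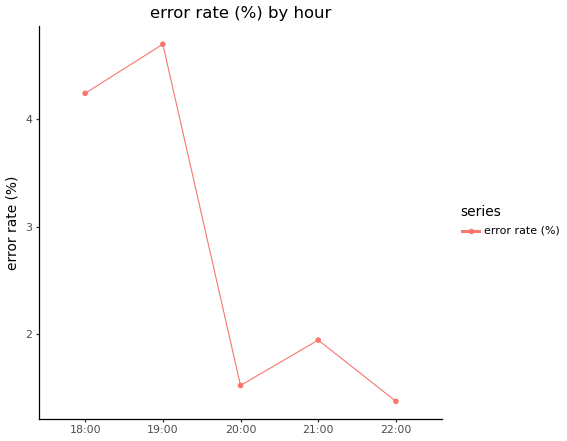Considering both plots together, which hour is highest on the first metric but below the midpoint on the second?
Chart 2 median error rate (%) ≈ 2; below-median hours: 20:00, 22:00. Among those, 22:00 has the highest traffic (req/s) (≈ 1100).

22:00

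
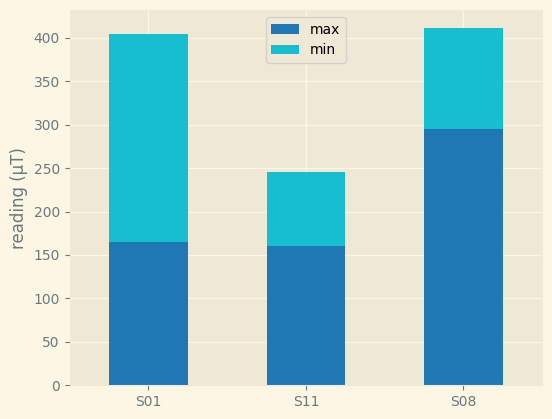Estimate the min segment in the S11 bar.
min top ≈ 250, bottom ≈ 150; segment ≈ 100.

≈ 100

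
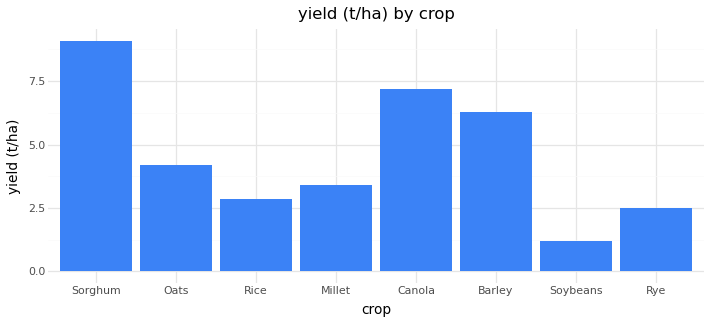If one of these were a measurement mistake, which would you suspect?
Sorghum ≈ 9; the rest sit between ≈ 1 and ≈ 7.

Sorghum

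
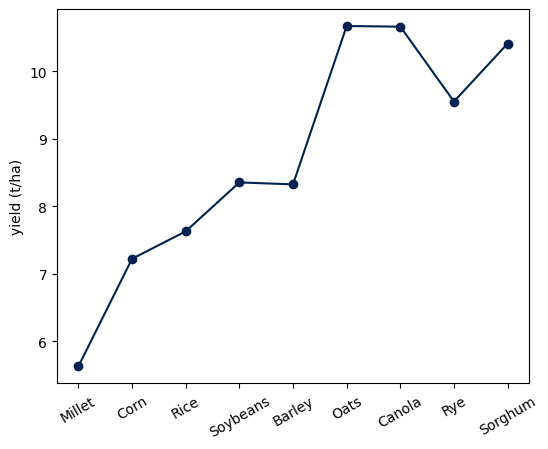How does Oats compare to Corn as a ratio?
≈ 1.5×

Oats ≈ 10.5, Corn ≈ 7.0; 10.5/7.0 ≈ 1.5.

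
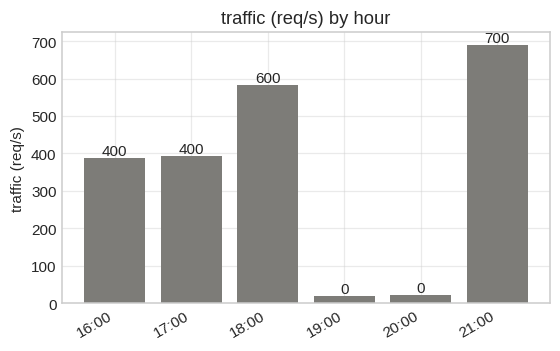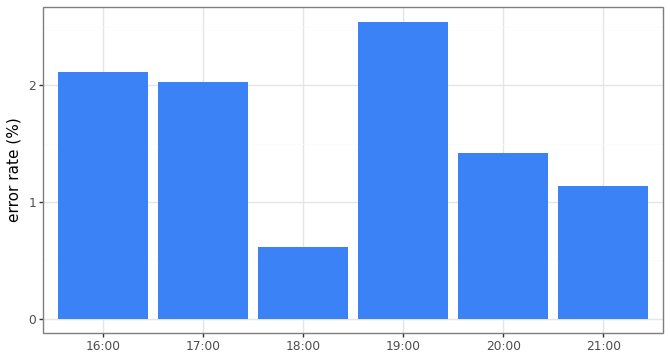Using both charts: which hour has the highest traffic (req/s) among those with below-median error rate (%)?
Chart 2 median error rate (%) ≈ 1.5; below-median hours: 18:00, 20:00, 21:00. Among those, 21:00 has the highest traffic (req/s) (≈ 700).

21:00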